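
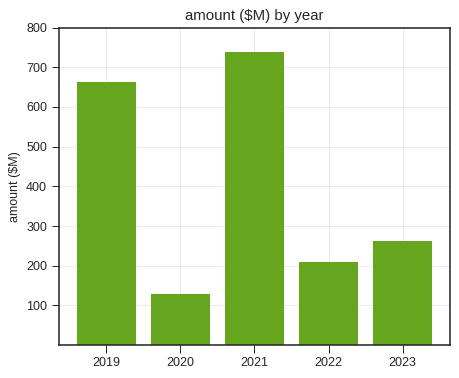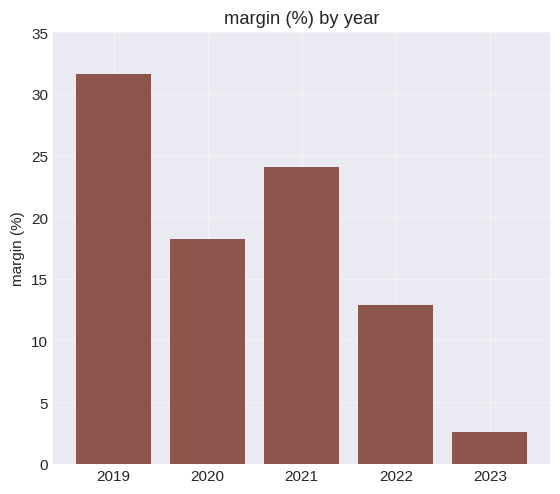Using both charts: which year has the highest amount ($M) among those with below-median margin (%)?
Chart 2 median margin (%) ≈ 20; below-median years: 2022, 2023. Among those, 2023 has the highest amount ($M) (≈ 300).

2023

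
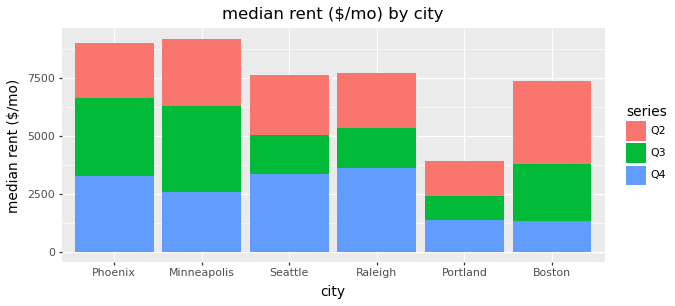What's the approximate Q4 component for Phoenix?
≈ 3000

Q4 top ≈ 3000, bottom ≈ 0; segment ≈ 3000.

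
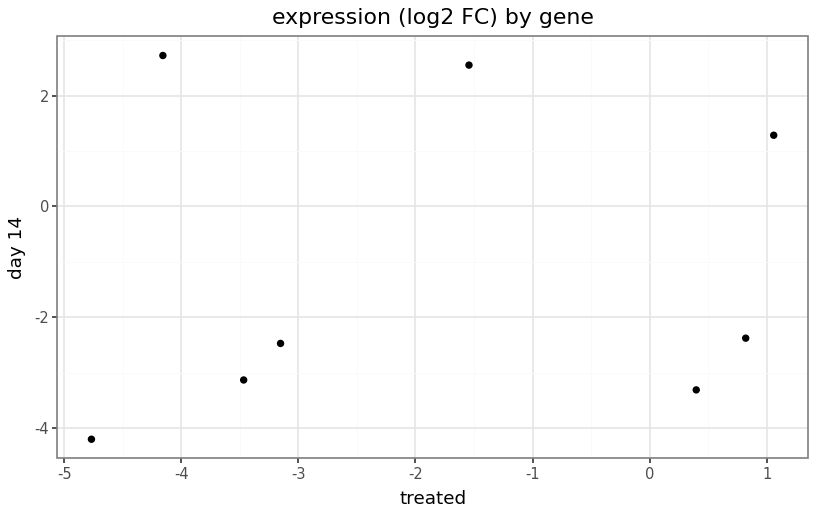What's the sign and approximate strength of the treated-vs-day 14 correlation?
no clear correlation

Points are roughly uncorrelated; weak (|r| ≈ 0.1).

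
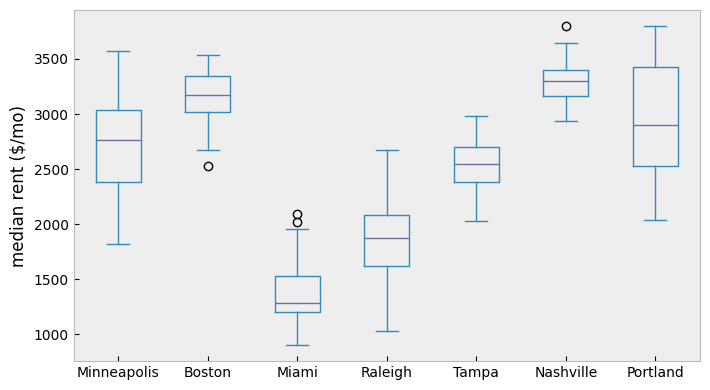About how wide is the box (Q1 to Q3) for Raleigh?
Q3 ≈ 2000, Q1 ≈ 1600; IQR ≈ 400.

≈ 400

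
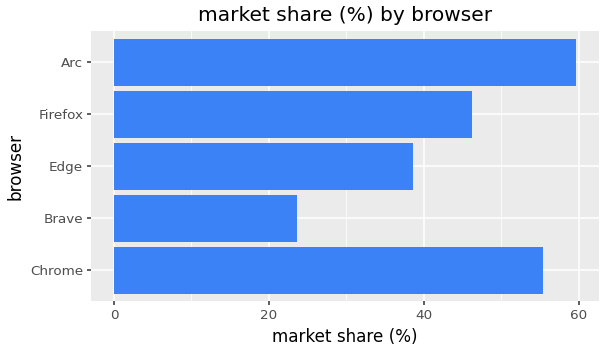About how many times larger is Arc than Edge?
Arc ≈ 60, Edge ≈ 40; 60/40 ≈ 1.5.

≈ 1.5×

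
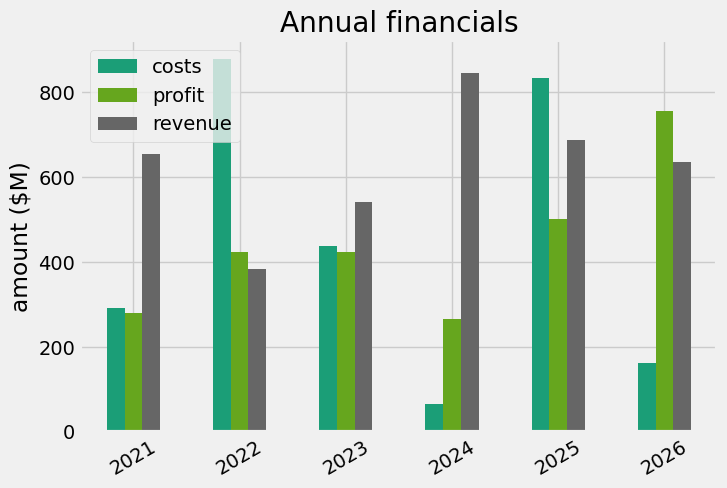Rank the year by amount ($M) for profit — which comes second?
Top 3 for profit: 2026 ≈ 800, 2025 ≈ 500, 2023 ≈ 400.

2025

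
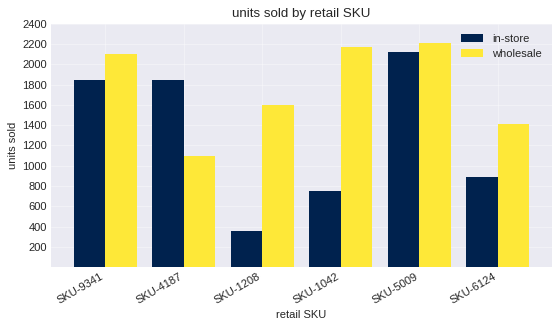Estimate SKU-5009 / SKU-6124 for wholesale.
≈ 1.57×

SKU-5009 ≈ 2200, SKU-6124 ≈ 1400; 2200/1400 ≈ 1.57.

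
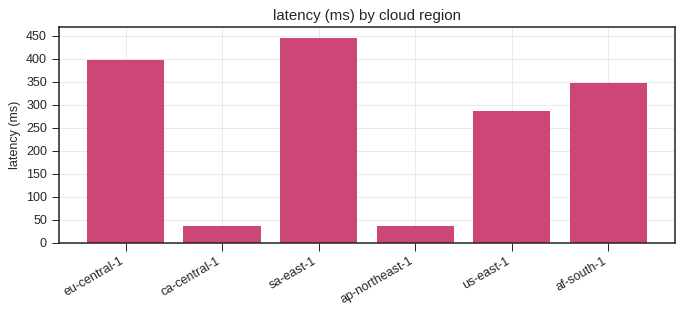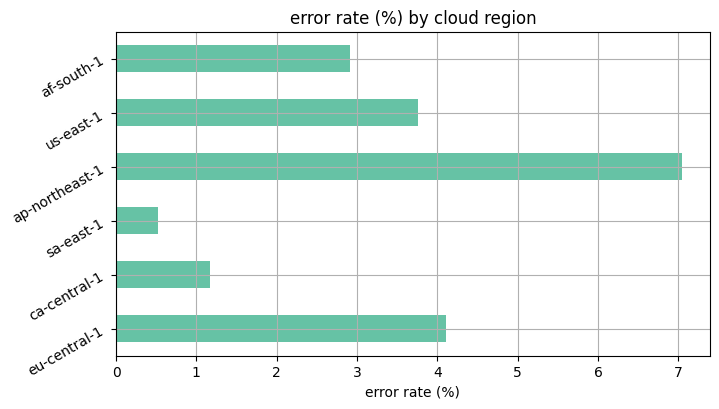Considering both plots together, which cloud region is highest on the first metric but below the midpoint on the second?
sa-east-1

Chart 2 median error rate (%) ≈ 3; below-median cloud regions: ca-central-1, sa-east-1, af-south-1. Among those, sa-east-1 has the highest latency (ms) (≈ 450).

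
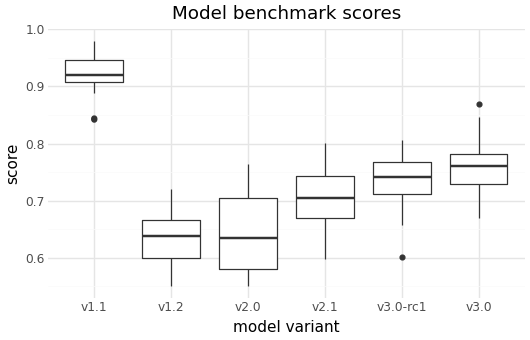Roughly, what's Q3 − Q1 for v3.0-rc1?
≈ 0.05

Q3 ≈ 0.75, Q1 ≈ 0.70; IQR ≈ 0.05.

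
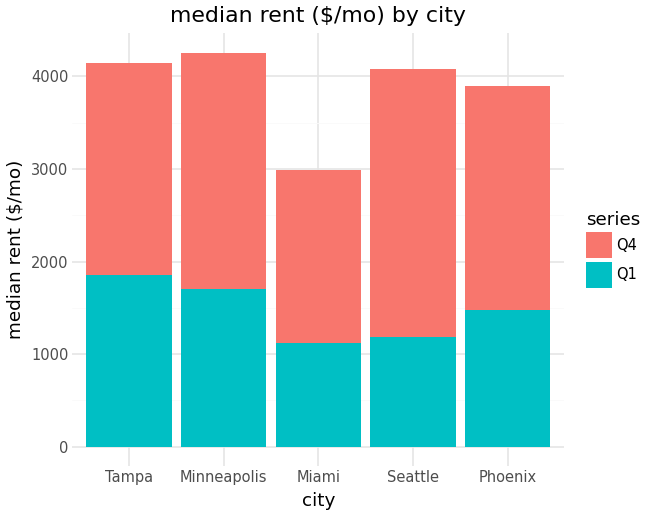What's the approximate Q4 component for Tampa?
Q4 top ≈ 4000, bottom ≈ 2000; segment ≈ 2000.

≈ 2000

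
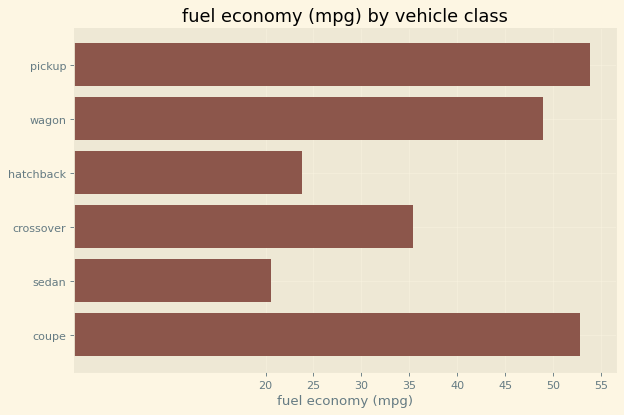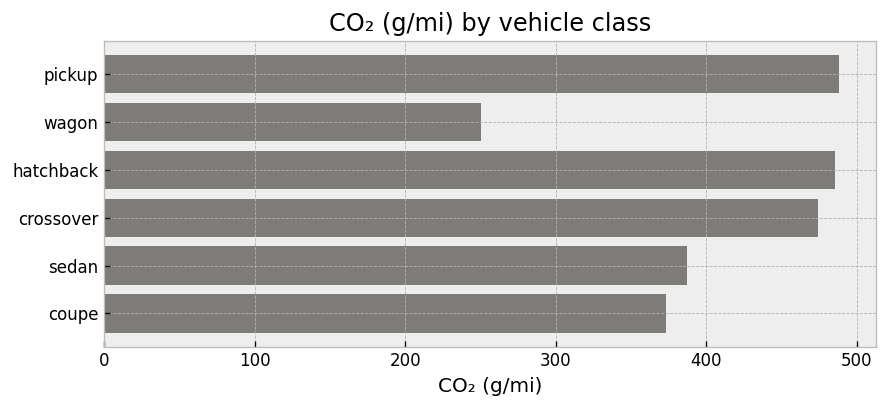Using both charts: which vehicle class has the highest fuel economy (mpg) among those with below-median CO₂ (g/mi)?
Chart 2 median CO₂ (g/mi) ≈ 450; below-median vehicle classes: wagon, sedan, coupe. Among those, coupe has the highest fuel economy (mpg) (≈ 55).

coupe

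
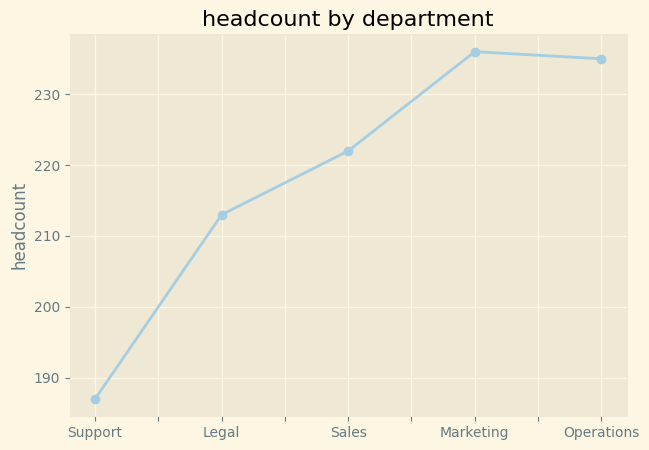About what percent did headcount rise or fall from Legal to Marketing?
≈ +9.3%

Legal ≈ 215, Marketing ≈ 235; (235 − 215) / 215 ≈ +9.3%.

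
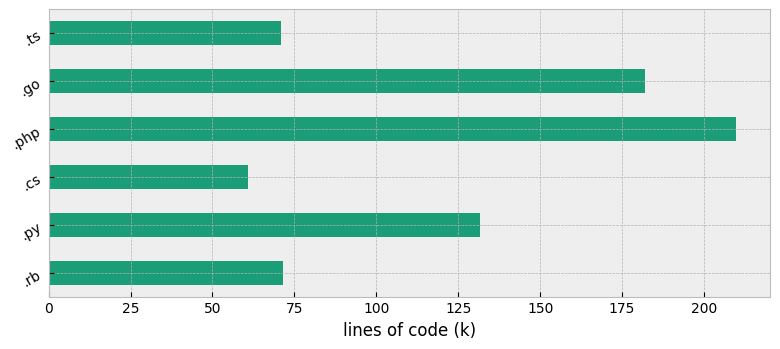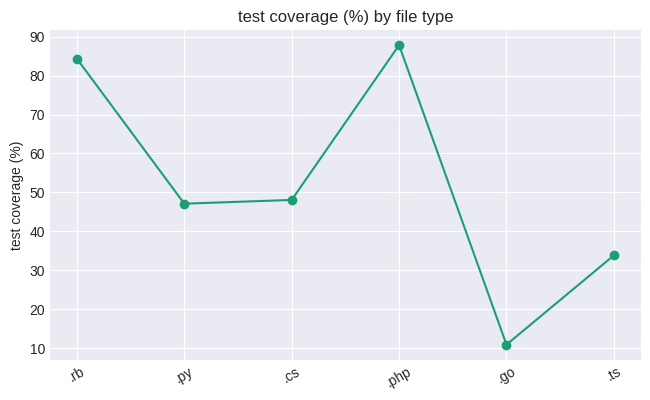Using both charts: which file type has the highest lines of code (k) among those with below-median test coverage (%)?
Chart 2 median test coverage (%) ≈ 50; below-median file types: .py, .go, .ts. Among those, .go has the highest lines of code (k) (≈ 180).

.go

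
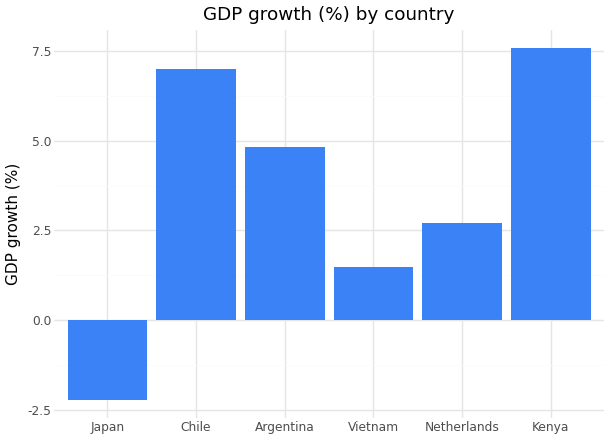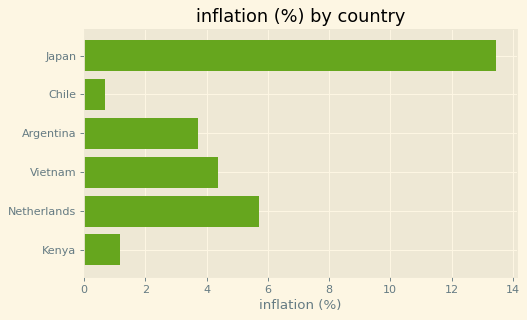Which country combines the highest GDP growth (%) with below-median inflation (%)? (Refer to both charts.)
Kenya

Chart 2 median inflation (%) ≈ 4; below-median countries: Chile, Argentina, Kenya. Among those, Kenya has the highest GDP growth (%) (≈ 8).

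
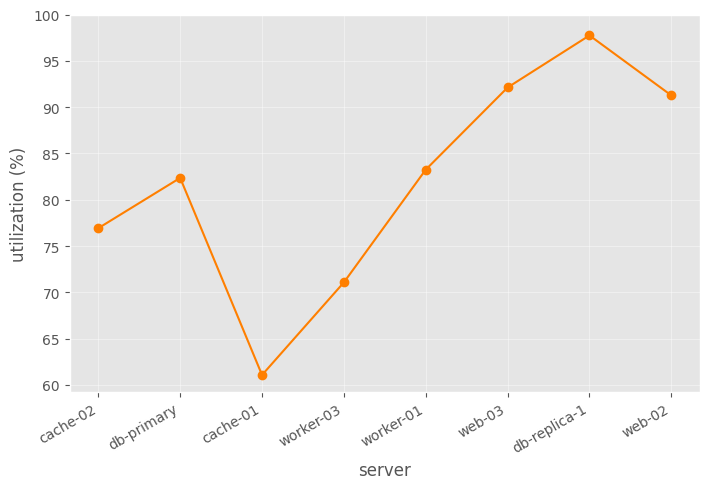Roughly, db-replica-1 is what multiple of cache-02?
db-replica-1 ≈ 100, cache-02 ≈ 75; 100/75 ≈ 1.33.

≈ 1.33×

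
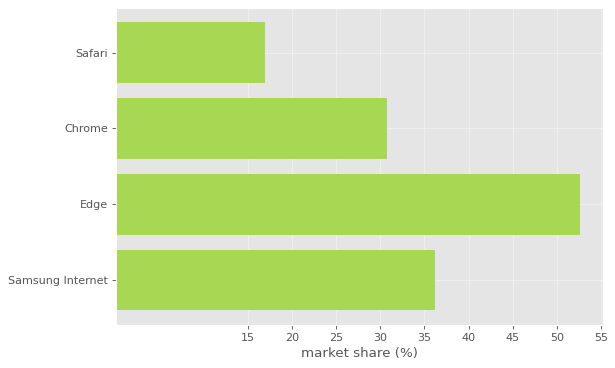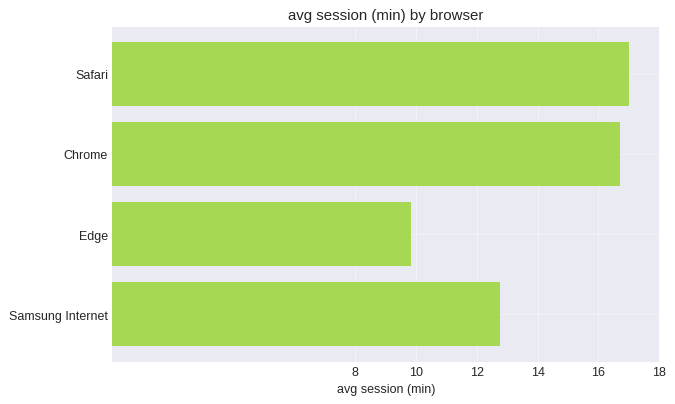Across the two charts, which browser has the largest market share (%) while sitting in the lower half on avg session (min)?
Chart 2 median avg session (min) ≈ 14; below-median browsers: Edge, Samsung Internet. Among those, Edge has the highest market share (%) (≈ 55).

Edge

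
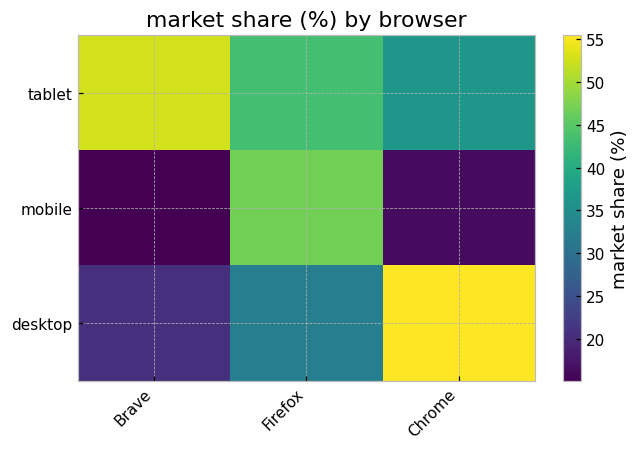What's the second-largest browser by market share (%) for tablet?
Top 3 for tablet: Brave ≈ 55, Firefox ≈ 45, Chrome ≈ 35.

Firefox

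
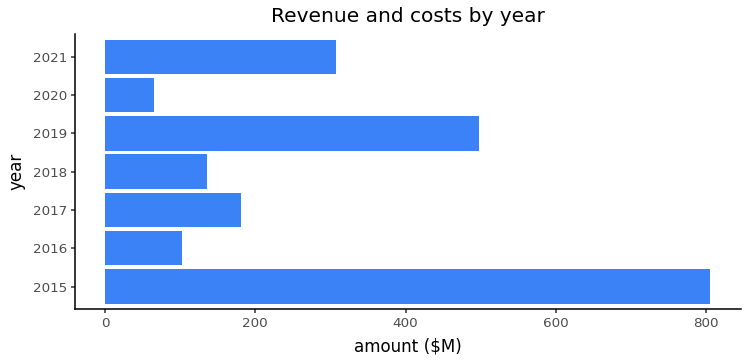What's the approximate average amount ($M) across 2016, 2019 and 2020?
≈ 233

(100 + 500 + 100) / 3 ≈ 233.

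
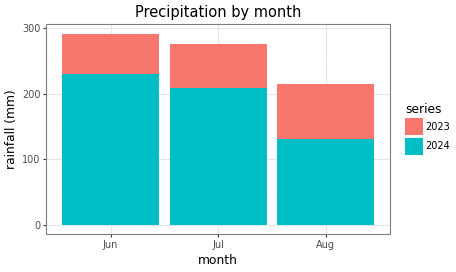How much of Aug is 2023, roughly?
2023 top ≈ 225, bottom ≈ 125; segment ≈ 100.

≈ 100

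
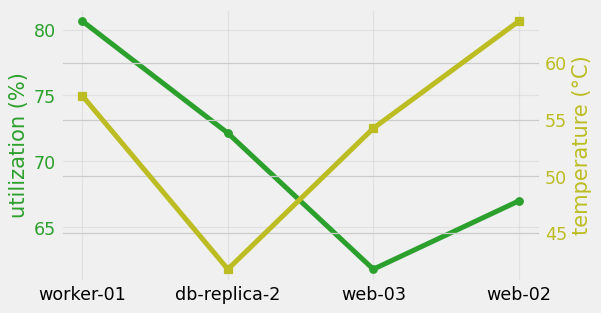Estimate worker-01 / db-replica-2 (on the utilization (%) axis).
worker-01 ≈ 80, db-replica-2 ≈ 72; 80/72 ≈ 1.11.

≈ 1.11×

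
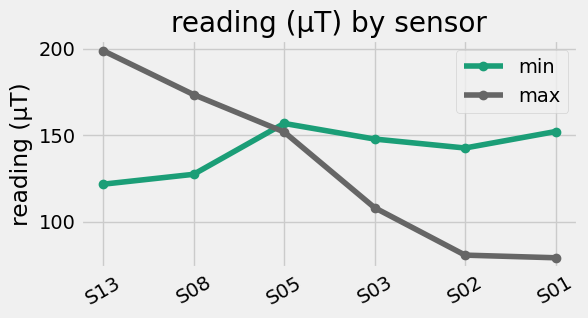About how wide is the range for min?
Max S05 ≈ 160, min S13 ≈ 120; range ≈ 40.

≈ 40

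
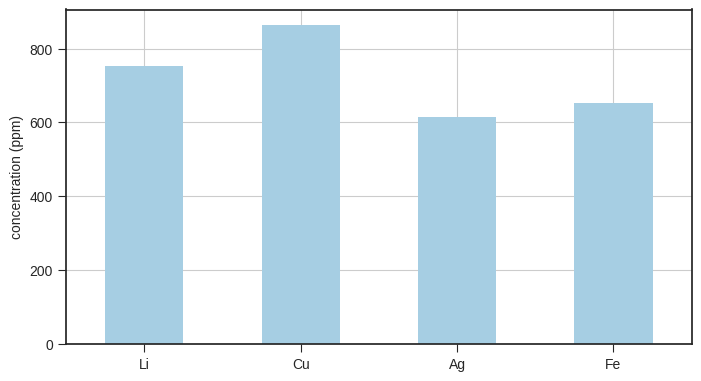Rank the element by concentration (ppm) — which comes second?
Top 3: Cu ≈ 900, Li ≈ 800, Fe ≈ 700.

Li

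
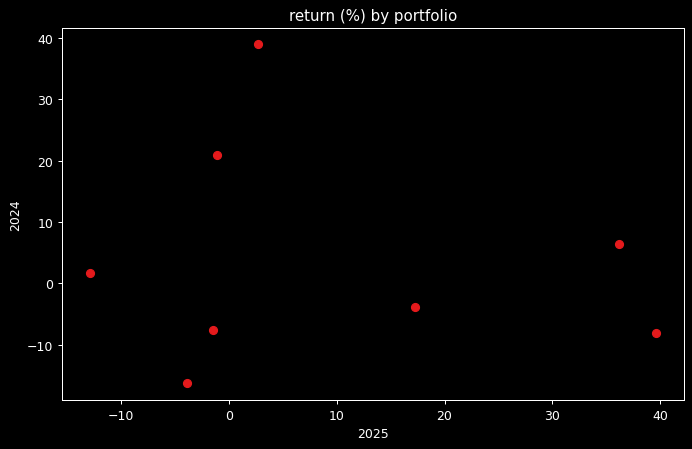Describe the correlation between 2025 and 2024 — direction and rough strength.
no clear correlation

Points are roughly uncorrelated; weak (|r| ≈ 0.1).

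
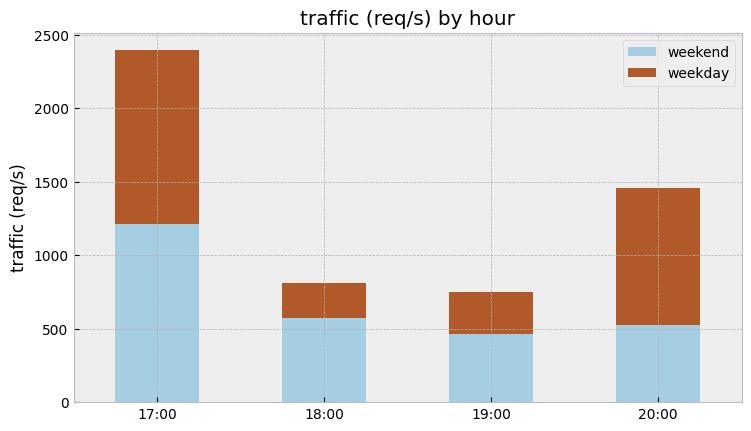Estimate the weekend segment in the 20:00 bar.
≈ 600

weekend top ≈ 600, bottom ≈ 0; segment ≈ 600.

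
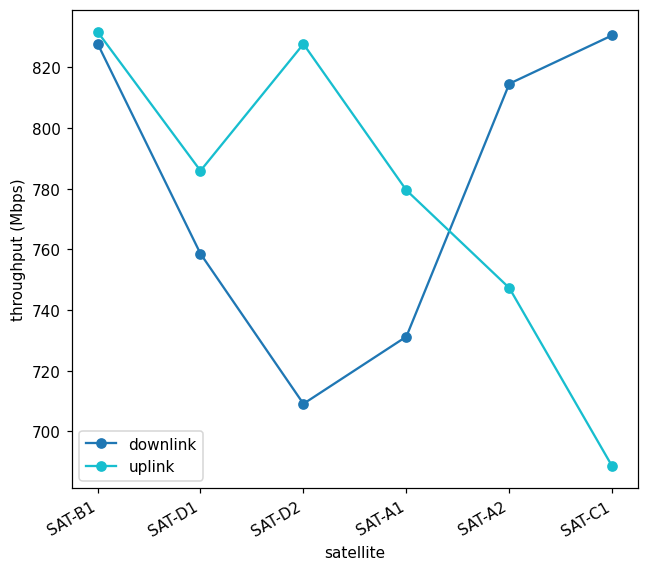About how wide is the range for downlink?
≈ 140

Max SAT-C1 ≈ 840, min SAT-D2 ≈ 700; range ≈ 140.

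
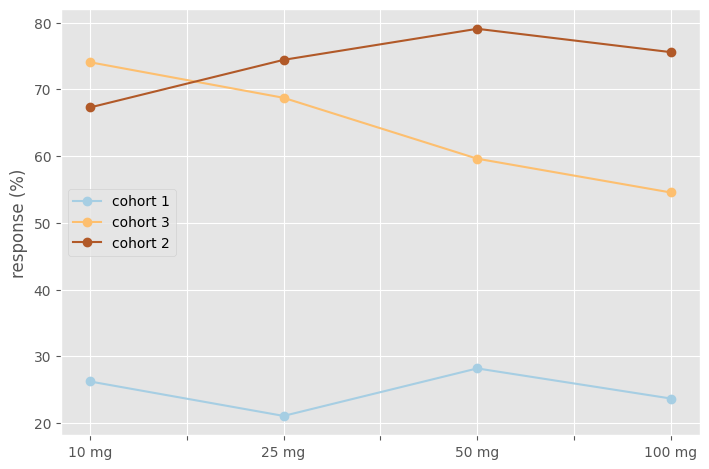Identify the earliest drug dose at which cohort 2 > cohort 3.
10 mg: cohort 2 ≈ 65 vs cohort 3 ≈ 75 (not yet); 25 mg: cohort 2 ≈ 75 vs cohort 3 ≈ 70 (first crossover).

25 mg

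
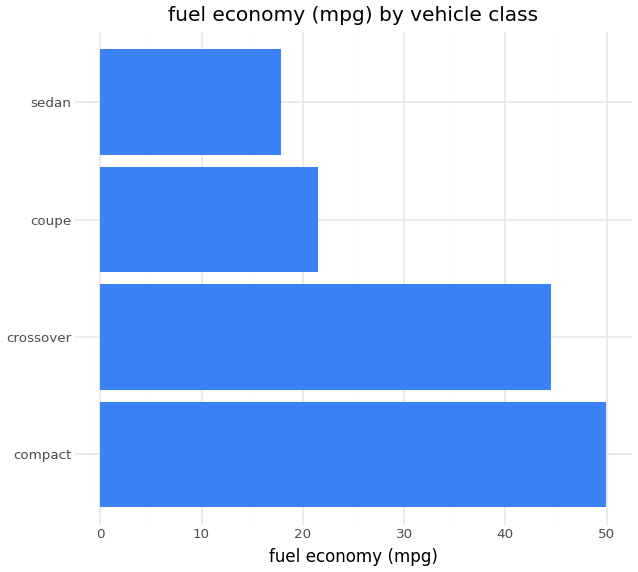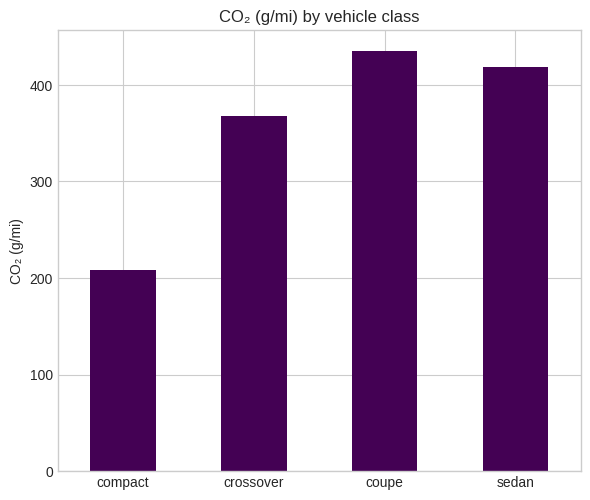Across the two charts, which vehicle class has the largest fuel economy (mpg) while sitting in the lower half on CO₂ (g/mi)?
compact

Chart 2 median CO₂ (g/mi) ≈ 400; below-median vehicle classes: compact, crossover. Among those, compact has the highest fuel economy (mpg) (≈ 50).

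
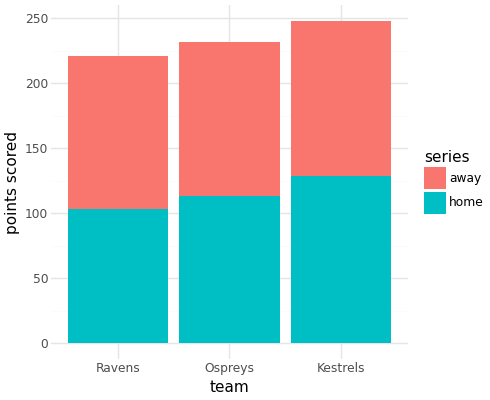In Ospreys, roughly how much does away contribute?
≈ 100

away top ≈ 225, bottom ≈ 125; segment ≈ 100.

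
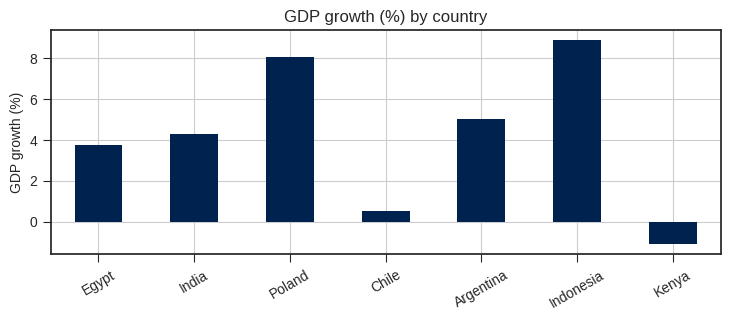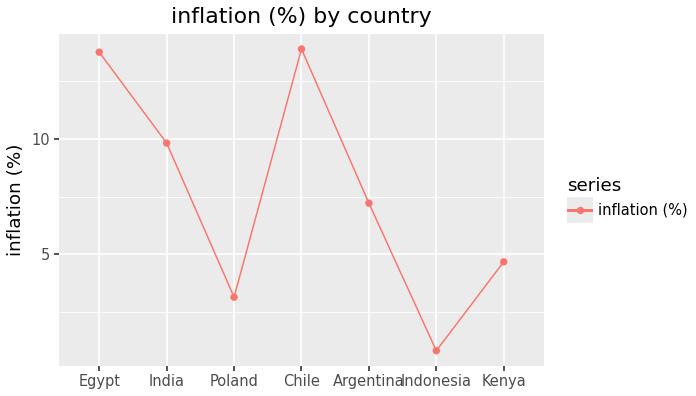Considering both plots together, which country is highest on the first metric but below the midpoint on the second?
Indonesia

Chart 2 median inflation (%) ≈ 8; below-median countries: Poland, Indonesia, Kenya. Among those, Indonesia has the highest GDP growth (%) (≈ 9).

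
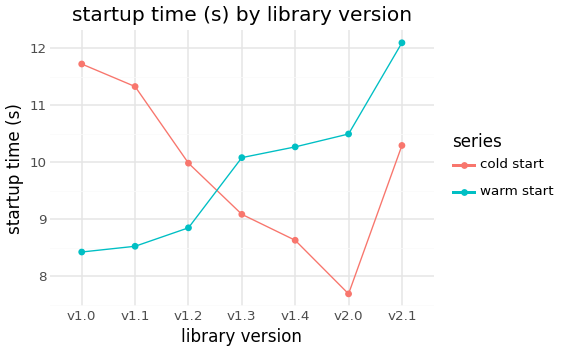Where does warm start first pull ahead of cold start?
v1.2: warm start ≈ 9.0 vs cold start ≈ 10.0 (not yet); v1.3: warm start ≈ 10.0 vs cold start ≈ 9.0 (first crossover).

v1.3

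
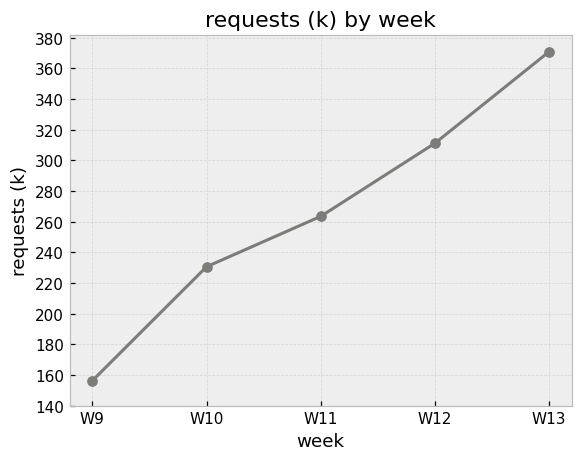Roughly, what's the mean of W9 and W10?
≈ 200

(160 + 240) / 2 ≈ 200.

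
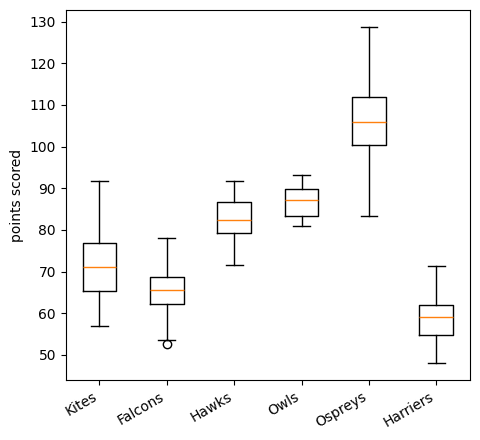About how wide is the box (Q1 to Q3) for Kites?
≈ 10

Q3 ≈ 75, Q1 ≈ 65; IQR ≈ 10.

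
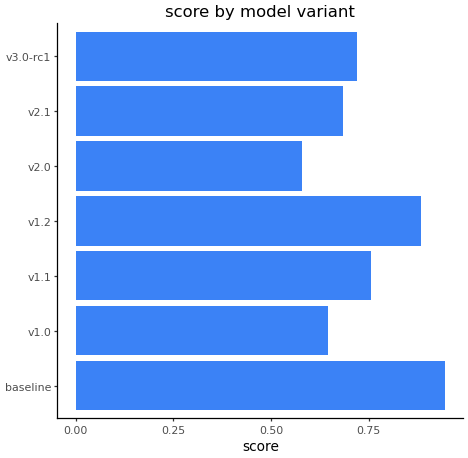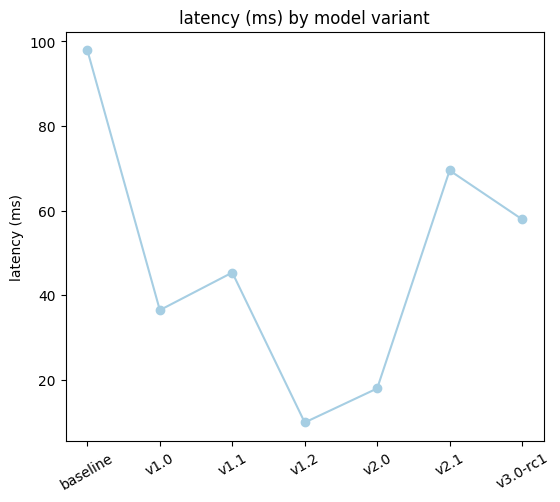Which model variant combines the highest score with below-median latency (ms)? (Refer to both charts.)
Chart 2 median latency (ms) ≈ 50; below-median model variants: v1.0, v1.2, v2.0. Among those, v1.2 has the highest score (≈ 0.9).

v1.2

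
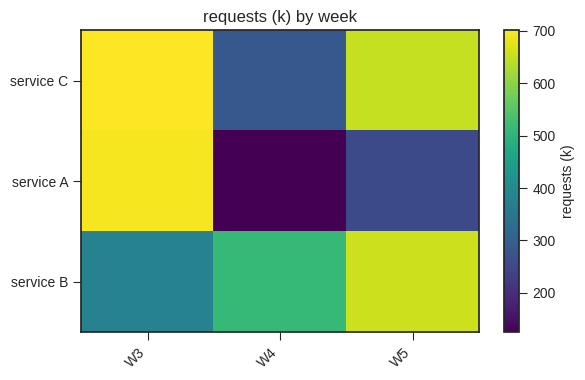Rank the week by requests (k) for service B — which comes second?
Top 3 for service B: W5 ≈ 650, W4 ≈ 500, W3 ≈ 400.

W4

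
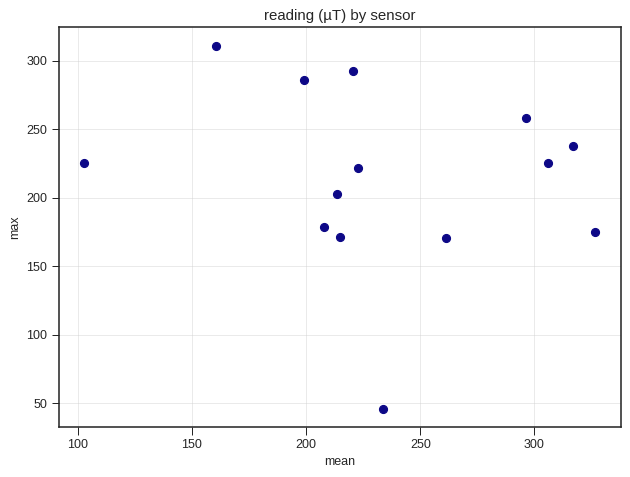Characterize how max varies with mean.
no clear correlation

Points are roughly uncorrelated; weak (|r| ≈ 0.2).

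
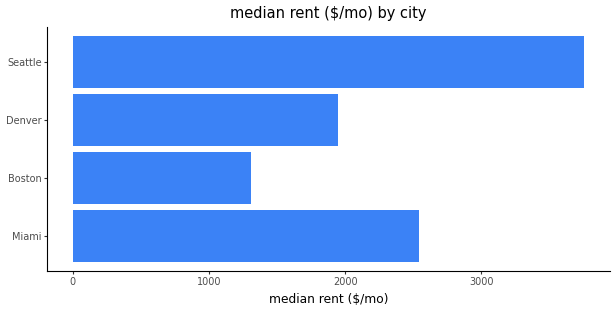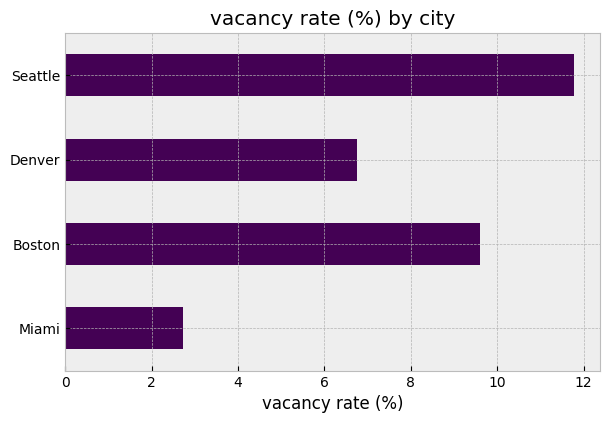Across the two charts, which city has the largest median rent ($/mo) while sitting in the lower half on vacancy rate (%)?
Miami

Chart 2 median vacancy rate (%) ≈ 8; below-median cities: Miami, Denver. Among those, Miami has the highest median rent ($/mo) (≈ 2500).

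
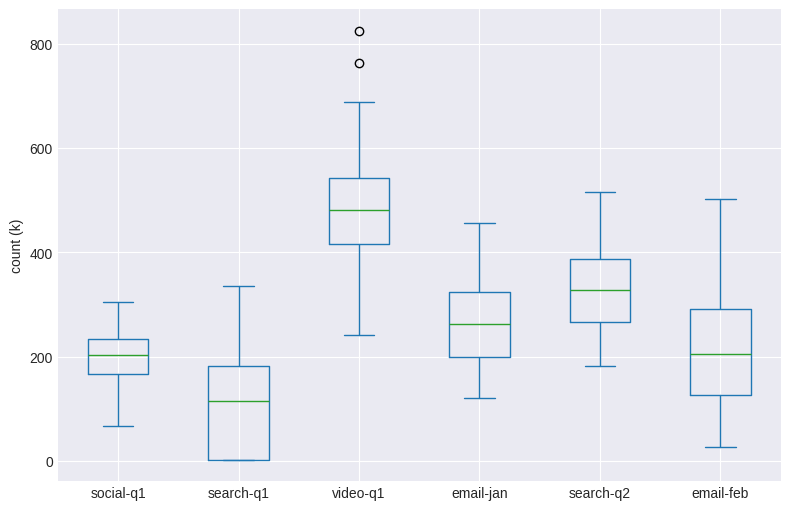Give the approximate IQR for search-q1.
Q3 ≈ 200, Q1 ≈ 0; IQR ≈ 200.

≈ 200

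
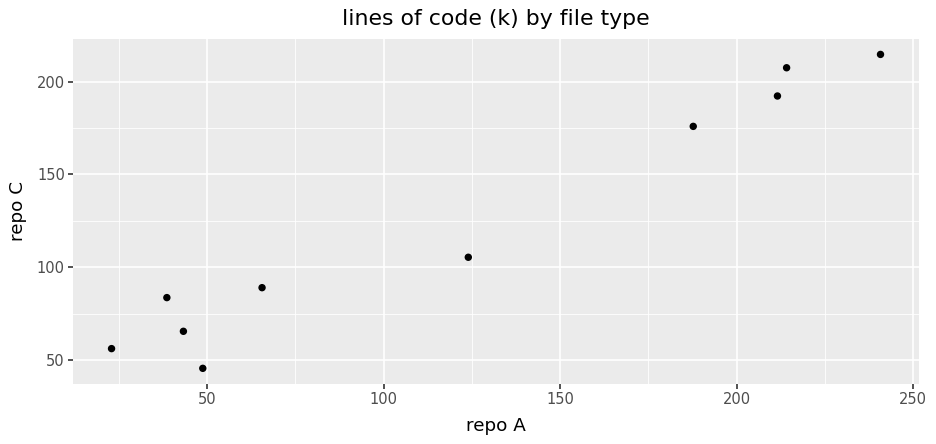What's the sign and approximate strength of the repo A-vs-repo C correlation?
Points are positively correlated; strong (|r| ≈ 1.0).

positive, strong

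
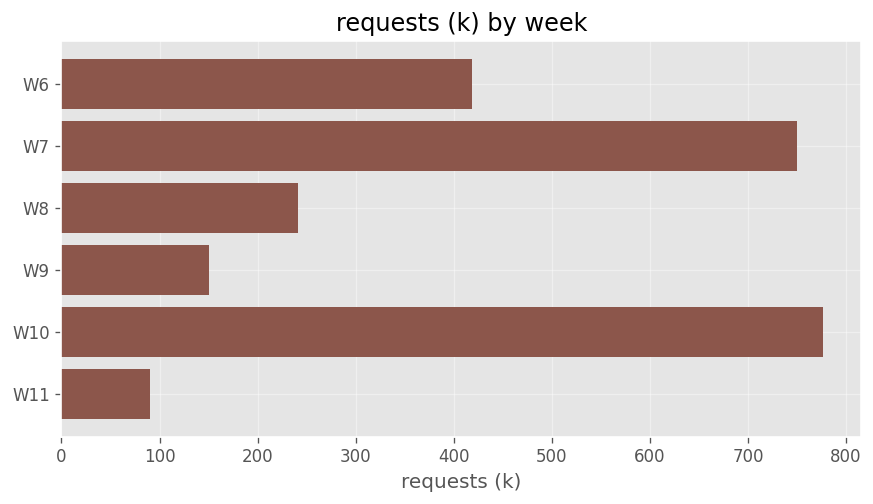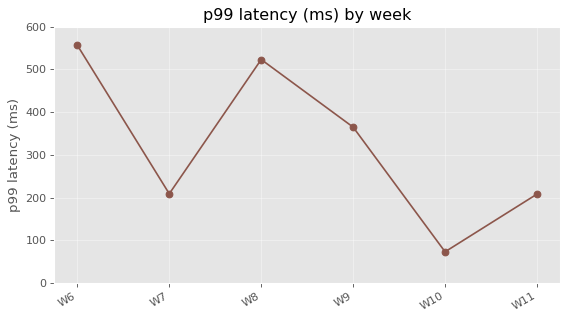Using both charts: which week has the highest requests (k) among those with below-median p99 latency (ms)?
W10

Chart 2 median p99 latency (ms) ≈ 300; below-median weeks: W7, W10, W11. Among those, W10 has the highest requests (k) (≈ 800).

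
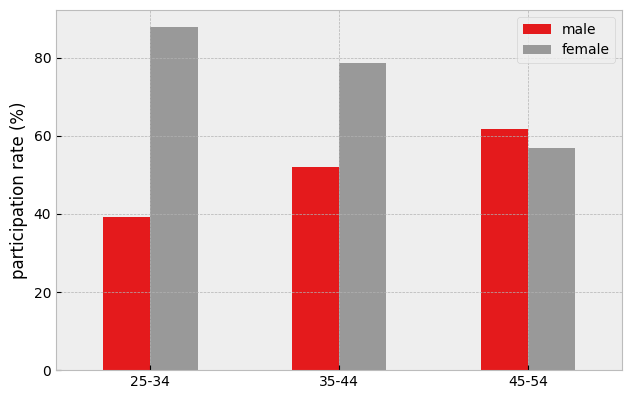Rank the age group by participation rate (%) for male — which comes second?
35-44

Top 3 for male: 45-54 ≈ 60, 35-44 ≈ 50, 25-34 ≈ 40.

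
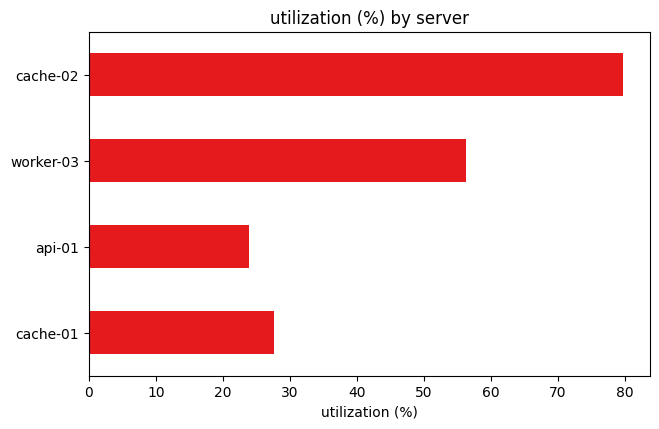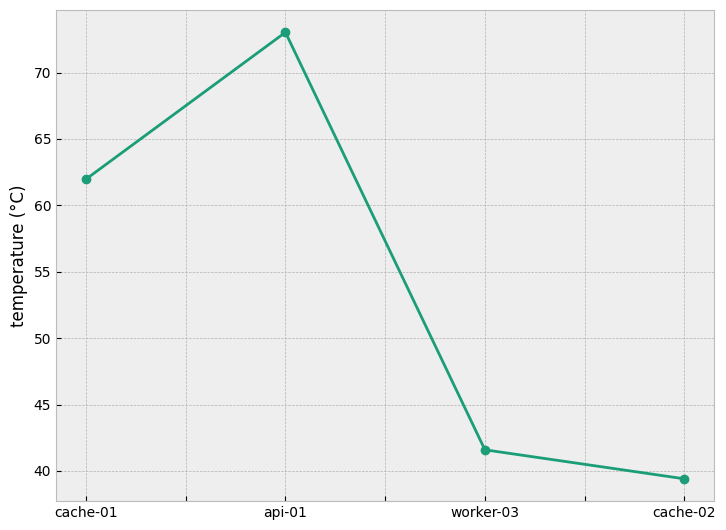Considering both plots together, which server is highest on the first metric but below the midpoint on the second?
cache-02

Chart 2 median temperature (°C) ≈ 50; below-median servers: worker-03, cache-02. Among those, cache-02 has the highest utilization (%) (≈ 80).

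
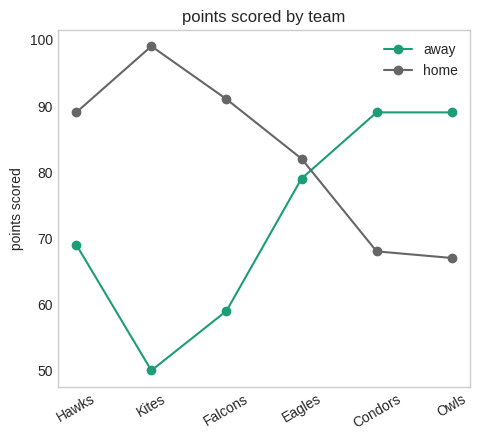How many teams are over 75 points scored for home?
4

Above 75: Hawks, Kites, Falcons, Eagles.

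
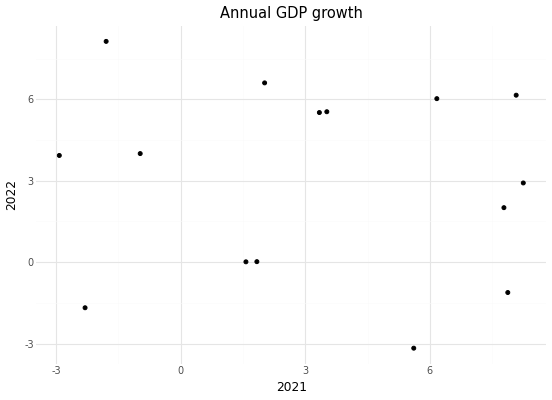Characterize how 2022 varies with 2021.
no clear correlation

Points are roughly uncorrelated; weak (|r| ≈ 0.1).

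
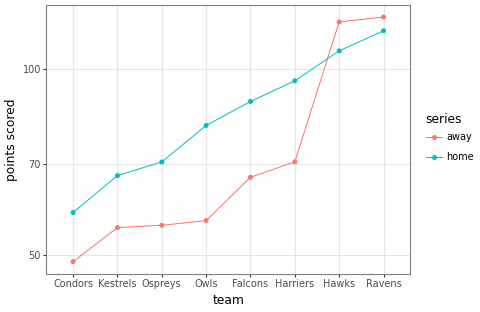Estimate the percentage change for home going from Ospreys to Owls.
Ospreys ≈ 70, Owls ≈ 80; (80 − 70) / 70 ≈ +14.3%.

≈ +14.3%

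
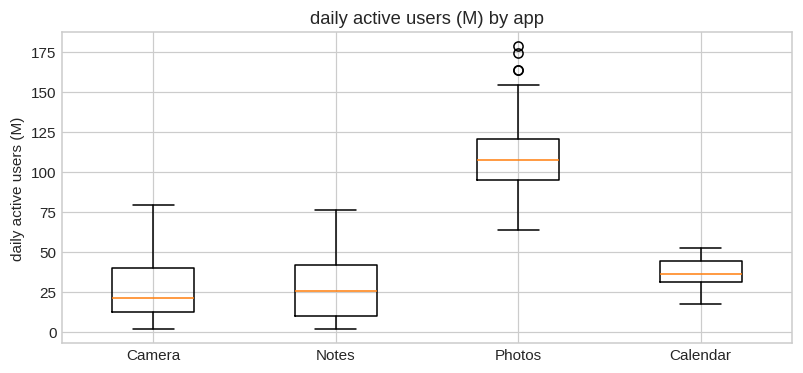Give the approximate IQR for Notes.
Q3 ≈ 40, Q1 ≈ 10; IQR ≈ 30.

≈ 30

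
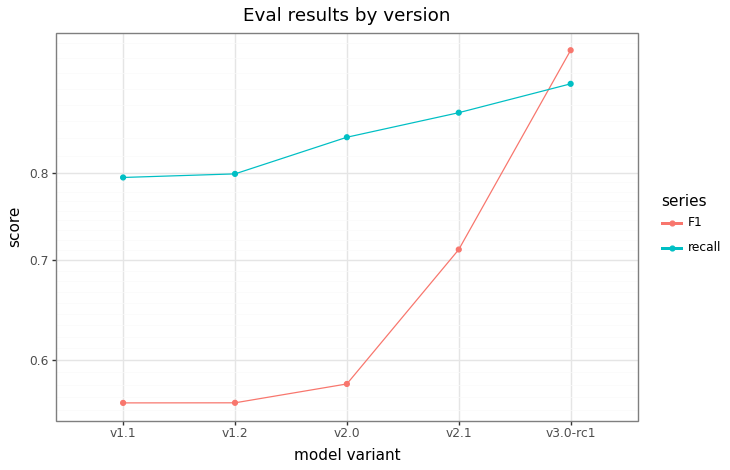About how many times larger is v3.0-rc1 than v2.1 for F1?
≈ 1.36×

v3.0-rc1 ≈ 0.95, v2.1 ≈ 0.70; 0.95/0.70 ≈ 1.36.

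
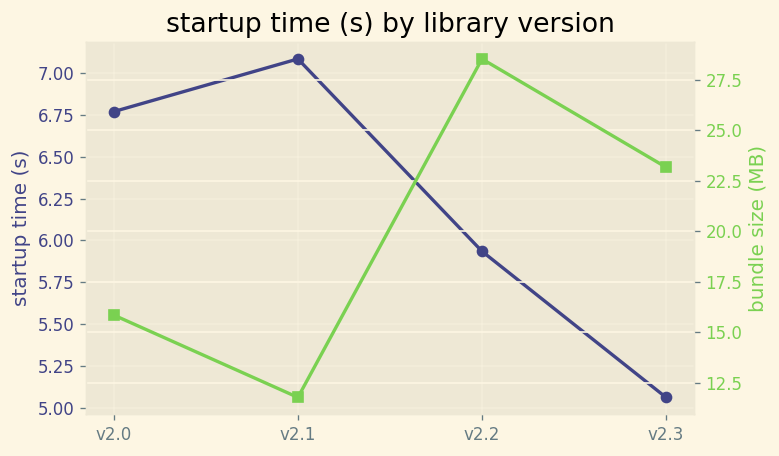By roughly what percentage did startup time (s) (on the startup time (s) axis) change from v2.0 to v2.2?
≈ -11.8%

v2.0 ≈ 6.8, v2.2 ≈ 6.0; (6.0 − 6.8) / 6.8 ≈ -11.8%.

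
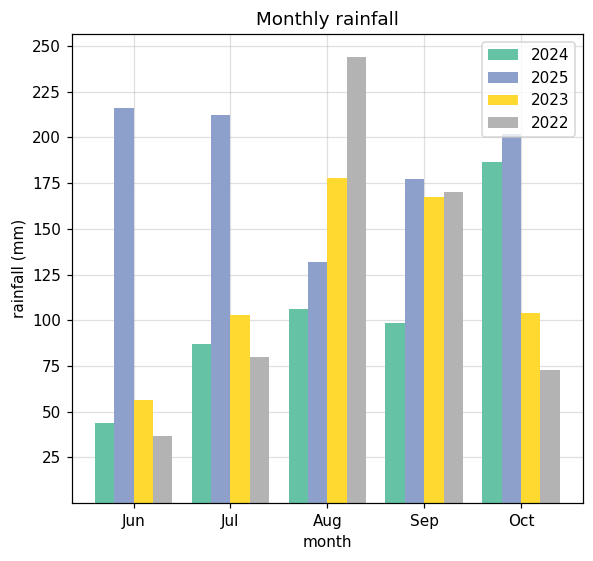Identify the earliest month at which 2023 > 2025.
Jul: 2023 ≈ 100 vs 2025 ≈ 200 (not yet); Aug: 2023 ≈ 175 vs 2025 ≈ 125 (first crossover).

Aug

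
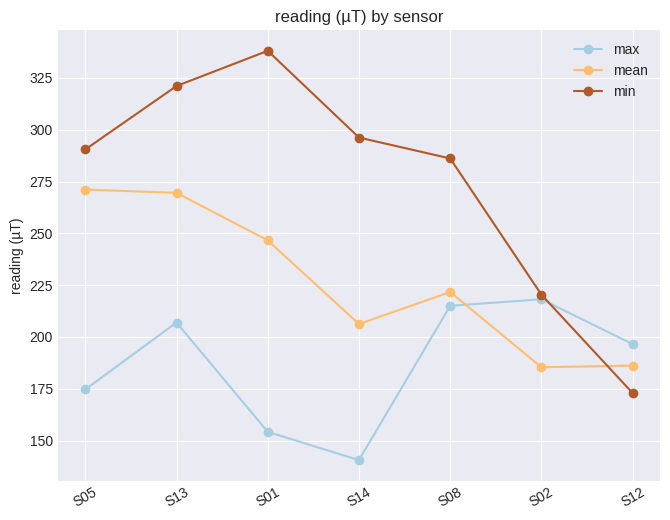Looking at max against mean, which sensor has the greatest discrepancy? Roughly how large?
S05, ≈ 100 µT

S05: max ≈ 180, mean ≈ 280 → gap ≈ 100. Next-largest (S01) is only ≈ 80.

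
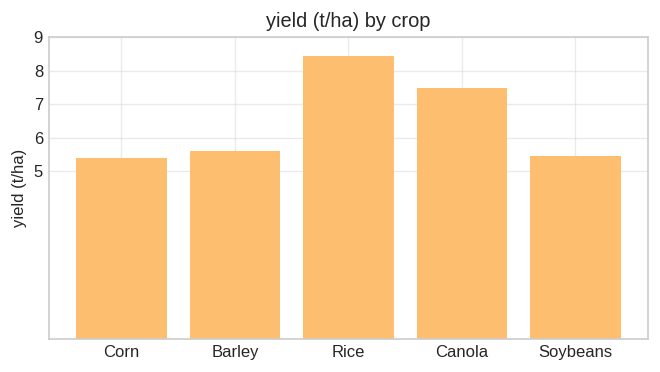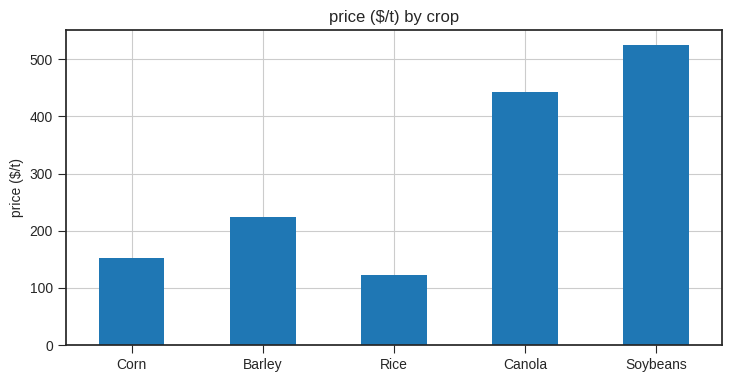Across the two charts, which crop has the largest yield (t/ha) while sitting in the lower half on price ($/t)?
Rice

Chart 2 median price ($/t) ≈ 200; below-median crops: Corn, Rice. Among those, Rice has the highest yield (t/ha) (≈ 8).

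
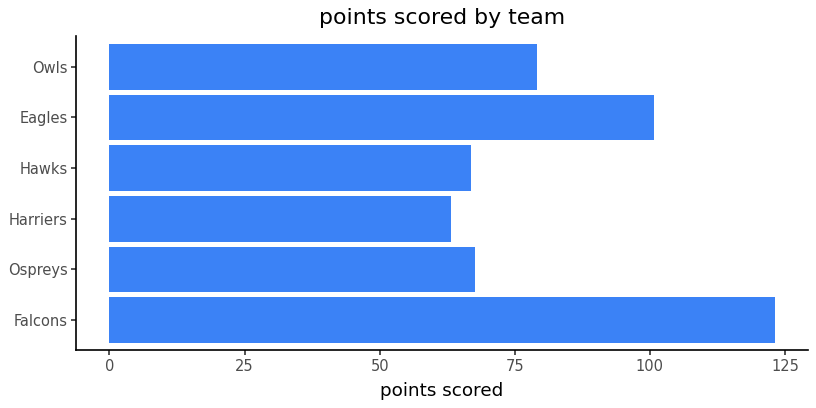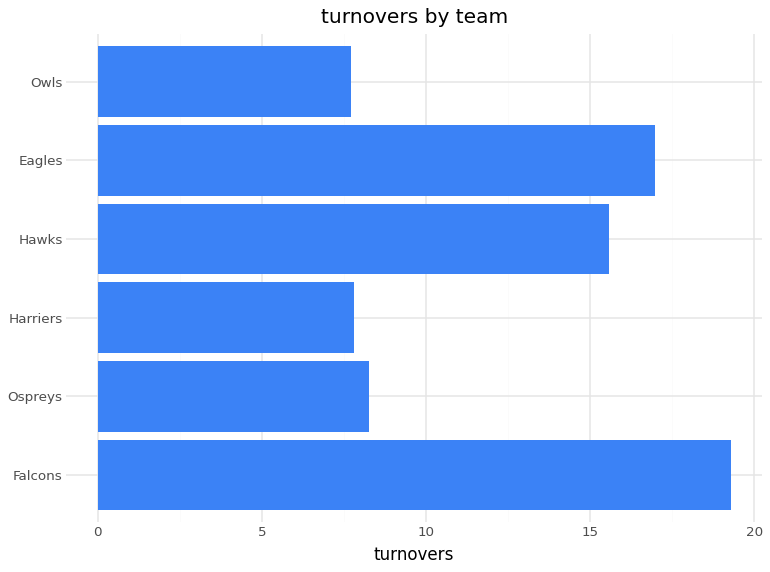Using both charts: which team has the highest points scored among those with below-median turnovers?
Owls

Chart 2 median turnovers ≈ 12; below-median teams: Ospreys, Harriers, Owls. Among those, Owls has the highest points scored (≈ 80).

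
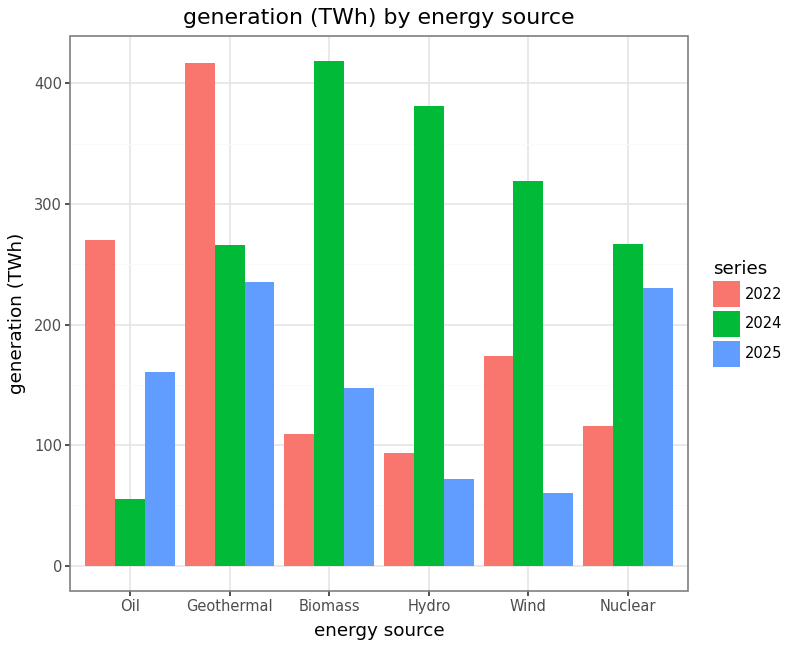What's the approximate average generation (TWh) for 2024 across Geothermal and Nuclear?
≈ 250

(250 + 250) / 2 ≈ 250.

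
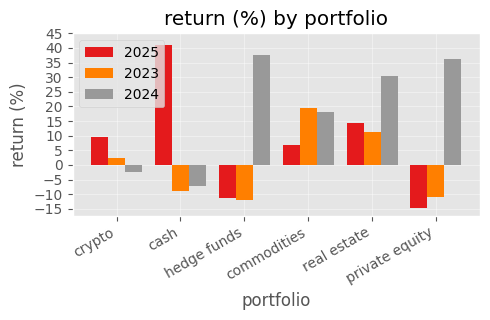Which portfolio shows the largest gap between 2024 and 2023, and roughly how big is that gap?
hedge funds, ≈ 50 %

hedge funds: 2024 ≈ 40, 2023 ≈ -10 → gap ≈ 50. Next-largest (private equity) is only ≈ 45.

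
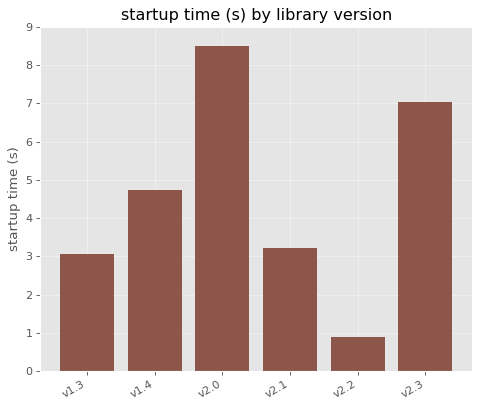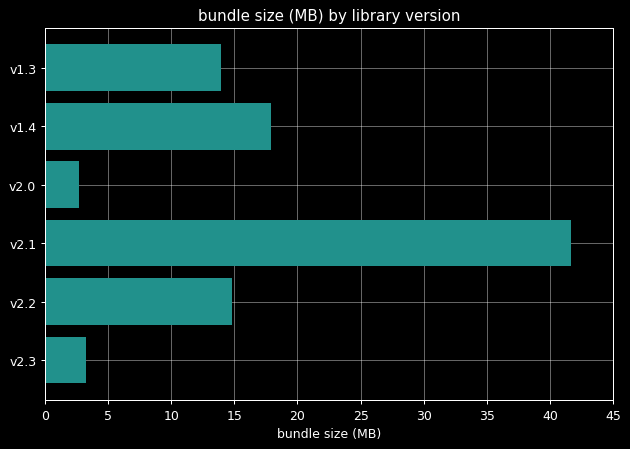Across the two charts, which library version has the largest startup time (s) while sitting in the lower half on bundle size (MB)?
Chart 2 median bundle size (MB) ≈ 15; below-median library versions: v1.3, v2.0, v2.3. Among those, v2.0 has the highest startup time (s) (≈ 8).

v2.0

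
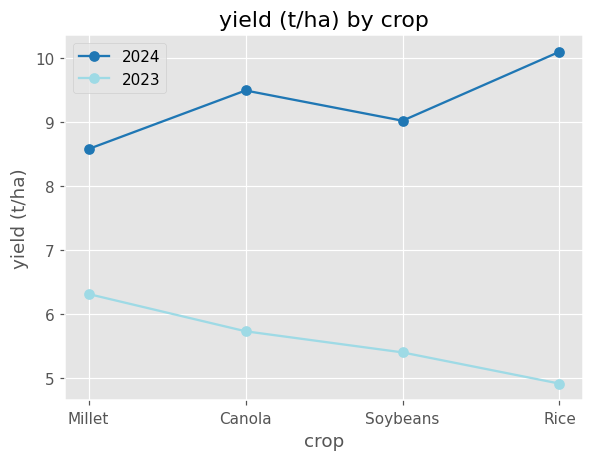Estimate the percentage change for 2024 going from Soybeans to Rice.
≈ +11.1%

Soybeans ≈ 9.0, Rice ≈ 10.0; (10.0 − 9.0) / 9.0 ≈ +11.1%.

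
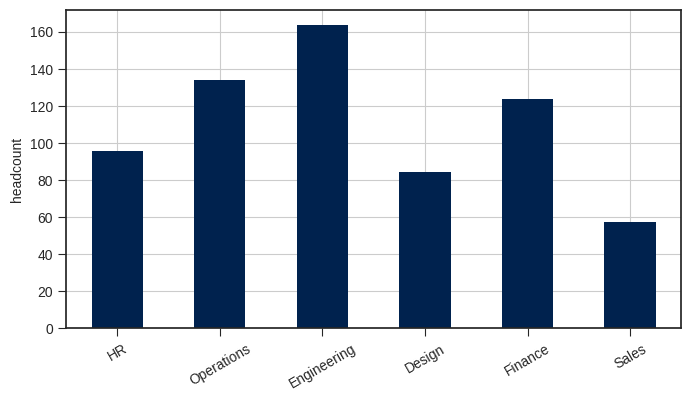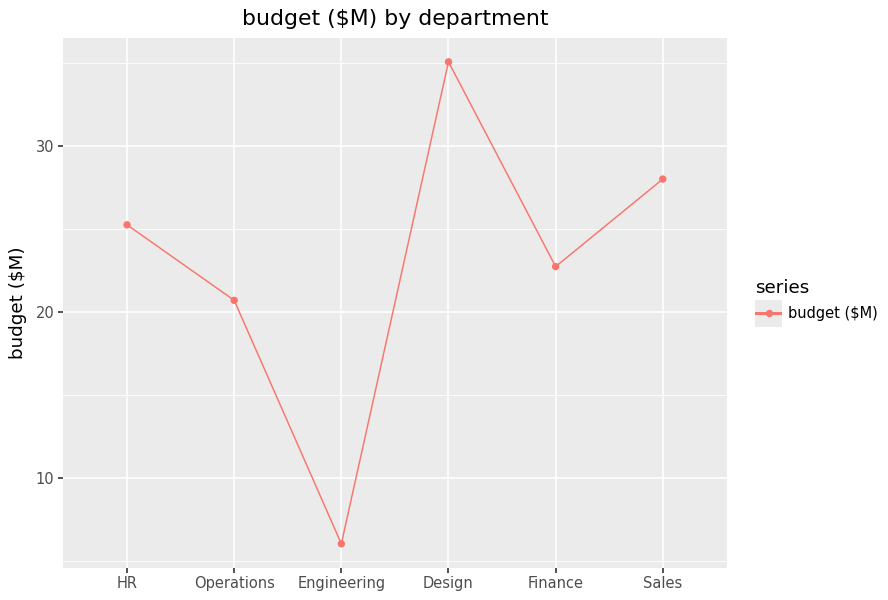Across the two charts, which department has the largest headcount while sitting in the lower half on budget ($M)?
Engineering

Chart 2 median budget ($M) ≈ 25; below-median departments: Operations, Engineering, Finance. Among those, Engineering has the highest headcount (≈ 160).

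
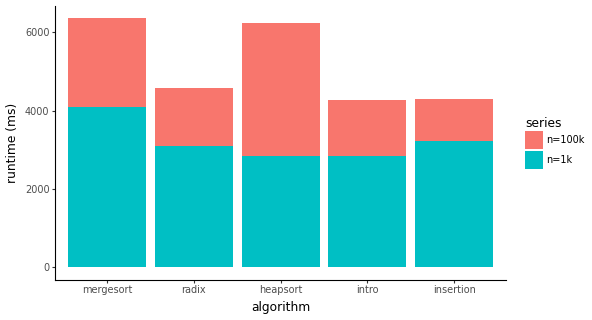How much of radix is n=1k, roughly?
≈ 3000

n=1k top ≈ 3000, bottom ≈ 0; segment ≈ 3000.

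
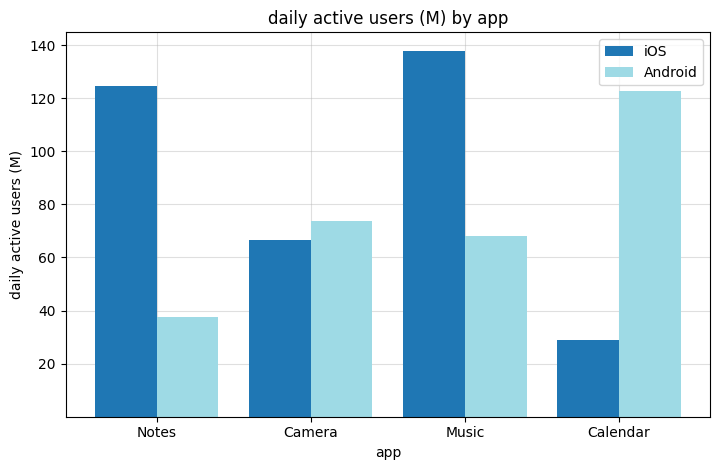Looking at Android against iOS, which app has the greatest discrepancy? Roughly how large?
Calendar: Android ≈ 120, iOS ≈ 20 → gap ≈ 100. Next-largest (Notes) is only ≈ 80.

Calendar, ≈ 100 M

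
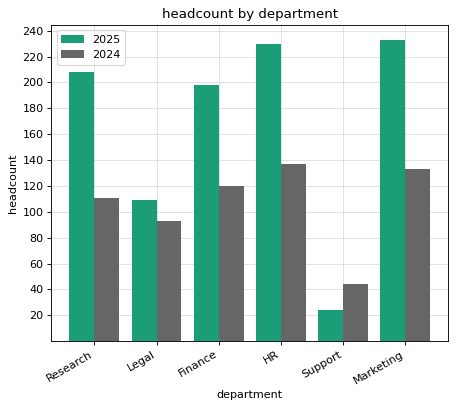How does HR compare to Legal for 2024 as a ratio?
HR ≈ 140, Legal ≈ 100; 140/100 ≈ 1.4.

≈ 1.4×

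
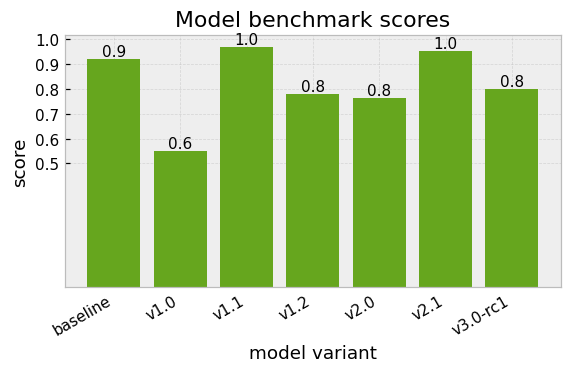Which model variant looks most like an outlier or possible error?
v1.0

v1.0 ≈ 0.6; the rest sit between ≈ 0.8 and ≈ 1.0.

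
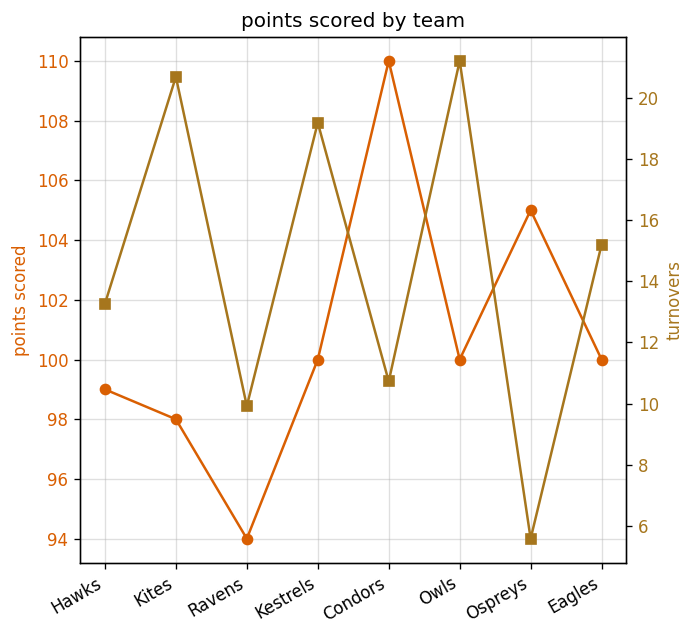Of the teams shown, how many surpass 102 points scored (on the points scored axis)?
Above 102: Condors, Ospreys.

2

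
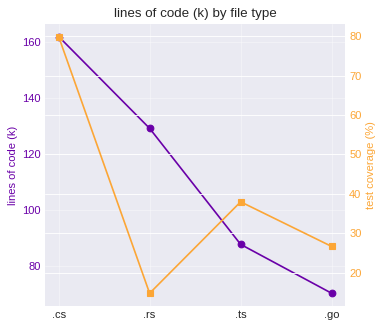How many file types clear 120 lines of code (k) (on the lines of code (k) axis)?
2

Above 120: .cs, .rs.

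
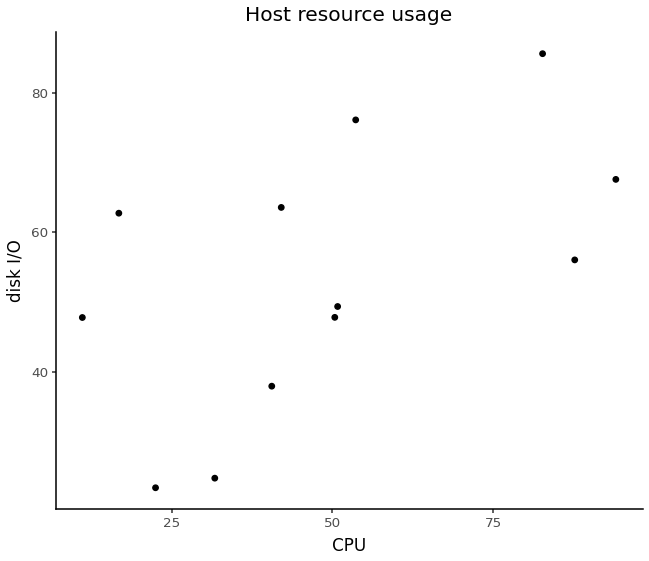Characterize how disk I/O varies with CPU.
positive, moderate

Points are positively correlated; moderate (|r| ≈ 0.6).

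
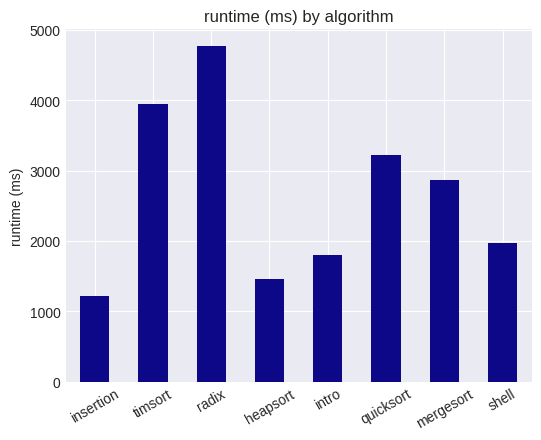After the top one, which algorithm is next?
timsort

Top 3: radix ≈ 5000, timsort ≈ 4000, quicksort ≈ 3000.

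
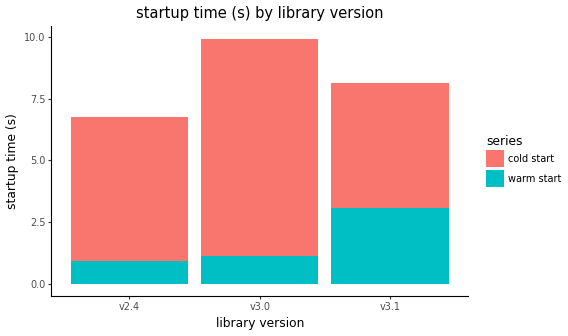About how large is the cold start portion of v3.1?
≈ 5

cold start top ≈ 8, bottom ≈ 3; segment ≈ 5.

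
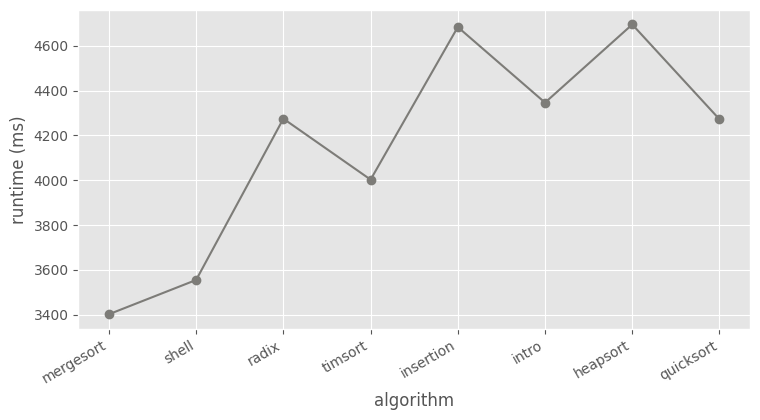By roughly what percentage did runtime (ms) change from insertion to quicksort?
insertion ≈ 4600, quicksort ≈ 4200; (4200 − 4600) / 4600 ≈ -8.7%.

≈ -8.7%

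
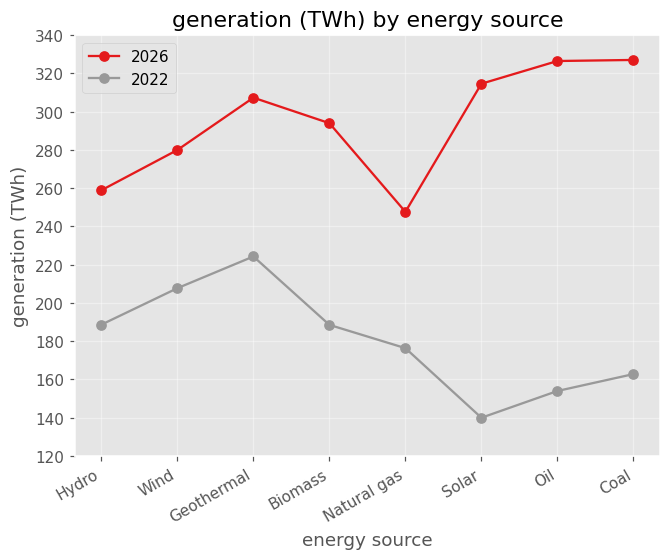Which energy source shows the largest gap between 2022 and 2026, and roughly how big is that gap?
Solar: 2022 ≈ 140, 2026 ≈ 320 → gap ≈ 180. Next-largest (Oil) is only ≈ 160.

Solar, ≈ 180 TWh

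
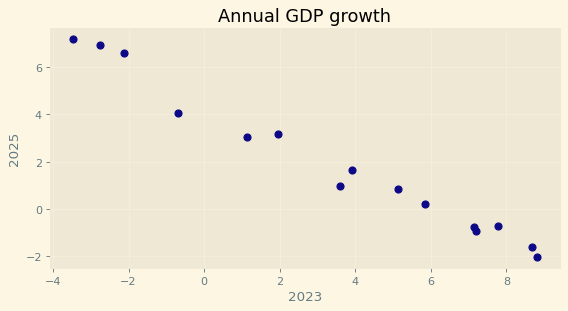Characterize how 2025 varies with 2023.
negative, strong

Points are negatively correlated; strong (|r| ≈ 1.0).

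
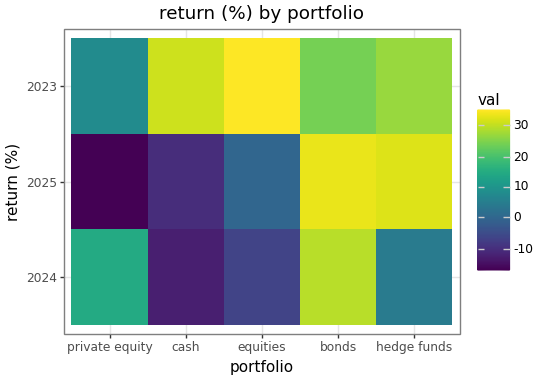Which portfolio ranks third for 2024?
Top 4 for 2024: bonds ≈ 30, private equity ≈ 15, hedge funds ≈ 5, equities ≈ -5.

hedge funds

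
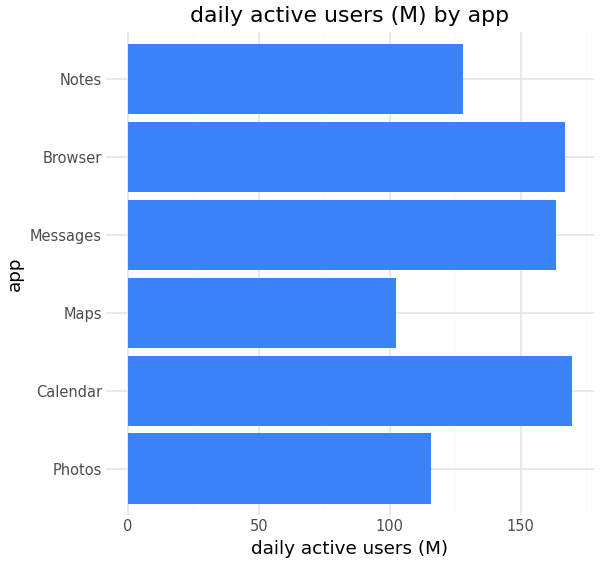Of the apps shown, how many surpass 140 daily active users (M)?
3

Above 140: Calendar, Messages, Browser.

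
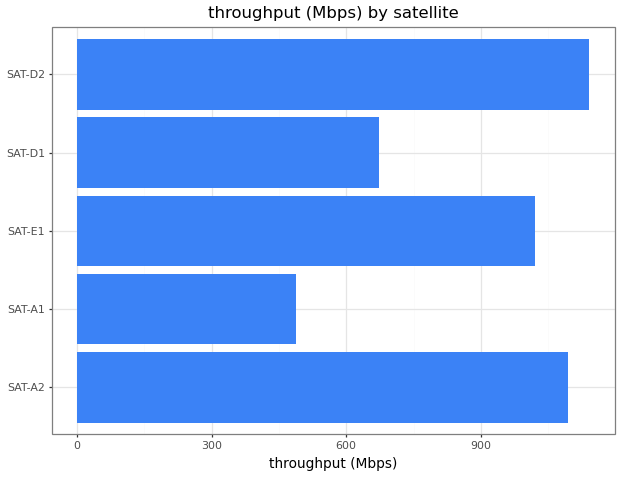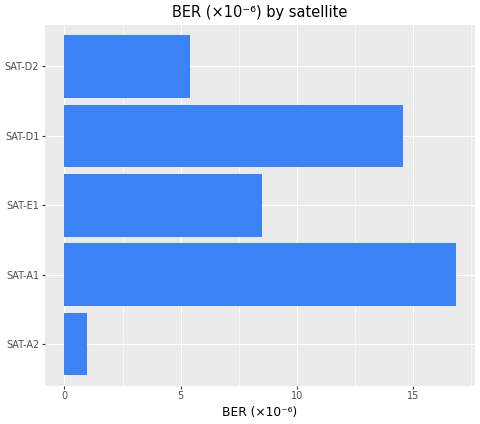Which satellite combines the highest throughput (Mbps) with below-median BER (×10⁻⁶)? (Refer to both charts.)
Chart 2 median BER (×10⁻⁶) ≈ 8; below-median satellites: SAT-A2, SAT-D2. Among those, SAT-D2 has the highest throughput (Mbps) (≈ 1200).

SAT-D2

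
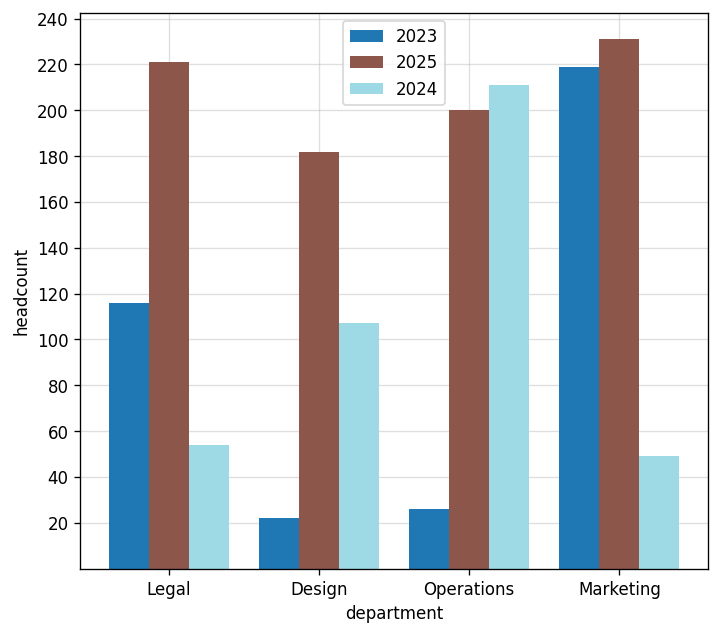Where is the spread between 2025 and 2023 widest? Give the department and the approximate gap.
Operations: 2025 ≈ 200, 2023 ≈ 20 → gap ≈ 180. Next-largest (Design) is only ≈ 160.

Operations, ≈ 180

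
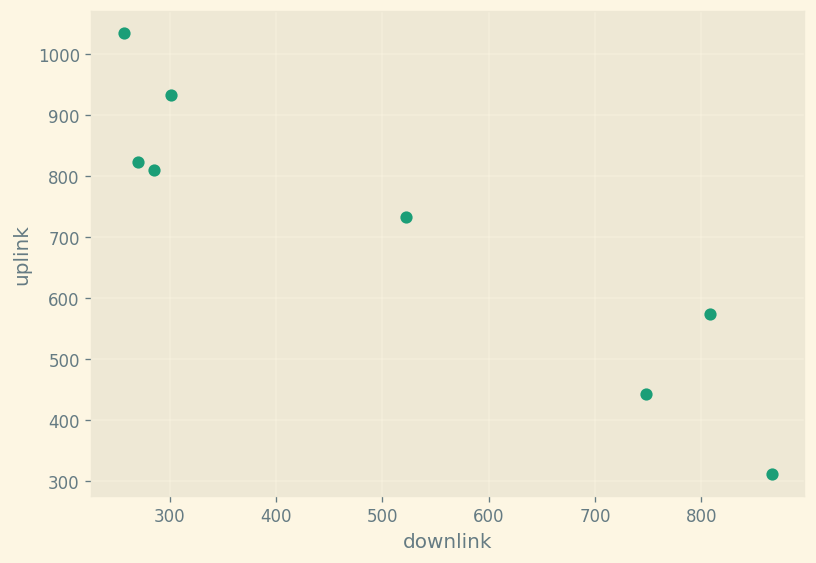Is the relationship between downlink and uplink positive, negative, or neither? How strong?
negative, strong

Points are negatively correlated; strong (|r| ≈ 0.9).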